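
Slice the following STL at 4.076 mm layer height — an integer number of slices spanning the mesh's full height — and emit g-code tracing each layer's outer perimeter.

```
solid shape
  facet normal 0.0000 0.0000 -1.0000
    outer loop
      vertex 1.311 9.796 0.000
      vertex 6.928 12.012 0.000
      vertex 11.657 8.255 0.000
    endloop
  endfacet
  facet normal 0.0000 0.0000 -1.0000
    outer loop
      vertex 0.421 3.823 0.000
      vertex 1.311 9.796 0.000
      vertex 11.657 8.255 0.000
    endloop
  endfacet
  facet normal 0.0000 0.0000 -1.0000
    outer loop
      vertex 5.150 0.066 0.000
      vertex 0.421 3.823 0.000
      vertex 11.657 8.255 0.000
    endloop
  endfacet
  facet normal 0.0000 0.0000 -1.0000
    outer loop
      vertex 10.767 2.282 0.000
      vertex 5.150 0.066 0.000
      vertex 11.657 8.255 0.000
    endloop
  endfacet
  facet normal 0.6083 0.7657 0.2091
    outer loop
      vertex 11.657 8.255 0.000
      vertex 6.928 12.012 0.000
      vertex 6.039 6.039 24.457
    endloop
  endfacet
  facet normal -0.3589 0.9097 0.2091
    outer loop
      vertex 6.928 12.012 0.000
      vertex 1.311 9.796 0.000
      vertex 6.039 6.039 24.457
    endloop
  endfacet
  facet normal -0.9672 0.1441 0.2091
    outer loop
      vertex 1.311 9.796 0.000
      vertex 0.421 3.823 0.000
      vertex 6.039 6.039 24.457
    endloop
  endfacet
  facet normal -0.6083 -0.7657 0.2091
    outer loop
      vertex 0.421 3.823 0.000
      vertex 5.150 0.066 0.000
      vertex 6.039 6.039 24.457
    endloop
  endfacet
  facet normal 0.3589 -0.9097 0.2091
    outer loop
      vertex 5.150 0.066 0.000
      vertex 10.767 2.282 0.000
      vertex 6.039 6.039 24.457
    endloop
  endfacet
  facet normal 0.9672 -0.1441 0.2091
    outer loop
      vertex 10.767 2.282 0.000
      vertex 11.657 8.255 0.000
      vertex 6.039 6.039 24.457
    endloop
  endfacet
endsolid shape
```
; perimeter-only toolpath
G21 ; units = mm
G90 ; absolute positioning
G28 ; home
; layer 1
G0 Z4.076
G0 X10.721 Y7.886
G1 X6.780 Y11.017
G1 X2.099 Y9.170
G1 X1.357 Y4.192
G1 X5.298 Y1.061
G1 X9.979 Y2.908
G1 X10.721 Y7.886
; layer 2
G0 Z8.152
G0 X9.784 Y7.516
G1 X6.632 Y10.021
G1 X2.887 Y8.544
G1 X2.294 Y4.562
G1 X5.446 Y2.057
G1 X9.191 Y3.534
G1 X9.784 Y7.516
; layer 3
G0 Z12.229
G0 X8.848 Y7.147
G1 X6.483 Y9.026
G1 X3.675 Y7.917
G1 X3.230 Y4.931
G1 X5.595 Y3.052
G1 X8.403 Y4.160
G1 X8.848 Y7.147
; layer 4
G0 Z16.305
G0 X7.912 Y6.778
G1 X6.335 Y8.030
G1 X4.463 Y7.291
G1 X4.166 Y5.300
G1 X5.743 Y4.048
G1 X7.615 Y4.787
G1 X7.912 Y6.778
; layer 5
G0 Z20.381
G0 X6.975 Y6.408
G1 X6.187 Y7.034
G1 X5.251 Y6.665
G1 X5.103 Y5.670
G1 X5.891 Y5.043
G1 X6.827 Y5.413
G1 X6.975 Y6.408
M2 ; end

The solid is a regular 6-sided pyramid, base circumscribed radius ≈ 6.04 mm, apex at z ≈ 24.5 mm. Slicing at Δz = 4.076 mm — 6 equal slices spanning the solid's height, so layer i sits at z = i·h/6 — gives 5 non-empty perimeters. Each is a 6-segment closed polygon; G0 lifts to the layer z and rapids to the start vertex, then G1 traces the edges. The cross-section shrinks linearly with z (the slice at the apex is degenerate and omitted).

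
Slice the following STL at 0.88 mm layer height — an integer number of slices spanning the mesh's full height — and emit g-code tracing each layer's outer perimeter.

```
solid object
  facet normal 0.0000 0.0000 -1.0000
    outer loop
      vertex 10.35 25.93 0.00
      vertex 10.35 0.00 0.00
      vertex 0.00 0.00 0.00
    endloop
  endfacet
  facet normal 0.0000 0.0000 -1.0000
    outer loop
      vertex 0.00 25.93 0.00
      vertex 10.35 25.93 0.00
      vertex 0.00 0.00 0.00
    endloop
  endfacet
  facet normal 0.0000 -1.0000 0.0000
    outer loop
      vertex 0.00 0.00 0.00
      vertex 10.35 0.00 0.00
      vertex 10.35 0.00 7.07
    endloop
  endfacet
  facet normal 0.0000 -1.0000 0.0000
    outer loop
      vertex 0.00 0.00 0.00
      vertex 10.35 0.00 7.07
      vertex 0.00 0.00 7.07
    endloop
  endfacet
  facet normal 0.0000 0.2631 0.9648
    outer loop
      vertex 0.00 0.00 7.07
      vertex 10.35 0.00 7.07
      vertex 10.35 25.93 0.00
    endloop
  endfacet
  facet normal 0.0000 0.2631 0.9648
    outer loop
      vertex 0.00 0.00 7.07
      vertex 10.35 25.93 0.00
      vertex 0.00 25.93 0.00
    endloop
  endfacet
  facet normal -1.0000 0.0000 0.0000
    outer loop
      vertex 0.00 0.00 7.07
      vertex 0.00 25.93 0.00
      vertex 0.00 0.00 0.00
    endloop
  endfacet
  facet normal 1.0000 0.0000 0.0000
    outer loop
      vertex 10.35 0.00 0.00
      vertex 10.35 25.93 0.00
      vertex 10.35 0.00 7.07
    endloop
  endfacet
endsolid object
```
; perimeter-only toolpath
G21 ; units = mm
G90 ; absolute positioning
G28 ; home
; layer 1
G0 Z0.88
G0 X0.00 Y0.00
G1 X10.35 Y0.00
G1 X10.35 Y22.69
G1 X0.00 Y22.69
G1 X0.00 Y0.00
; layer 2
G0 Z1.77
G0 X0.00 Y0.00
G1 X10.35 Y0.00
G1 X10.35 Y19.45
G1 X0.00 Y19.45
G1 X0.00 Y0.00
; layer 3
G0 Z2.65
G0 X0.00 Y0.00
G1 X10.35 Y0.00
G1 X10.35 Y16.21
G1 X0.00 Y16.21
G1 X0.00 Y0.00
; layer 4
G0 Z3.54
G0 X0.00 Y0.00
G1 X10.35 Y0.00
G1 X10.35 Y12.96
G1 X0.00 Y12.96
G1 X0.00 Y0.00
; layer 5
G0 Z4.42
G0 X0.00 Y0.00
G1 X10.35 Y0.00
G1 X10.35 Y9.72
G1 X0.00 Y9.72
G1 X0.00 Y0.00
; layer 6
G0 Z5.30
G0 X0.00 Y0.00
G1 X10.35 Y0.00
G1 X10.35 Y6.48
G1 X0.00 Y6.48
G1 X0.00 Y0.00
; layer 7
G0 Z6.19
G0 X0.00 Y0.00
G1 X10.35 Y0.00
G1 X10.35 Y3.24
G1 X0.00 Y3.24
G1 X0.00 Y0.00
M2 ; end

The solid is a wedge (ramp): 10.3 × 25.9 mm base, rising to 7.07 mm along the y=0 edge and sloping linearly to z=0 at y=25.9. Slicing at Δz = 0.88 mm — 8 equal slices spanning the solid's height, so layer i sits at z = i·h/8 — gives 7 non-empty perimeters. Each is a 4-segment closed polygon; G0 lifts to the layer z and rapids to the start vertex, then G1 traces the edges. The cross-section shrinks linearly with z (the slice at the apex is degenerate and omitted).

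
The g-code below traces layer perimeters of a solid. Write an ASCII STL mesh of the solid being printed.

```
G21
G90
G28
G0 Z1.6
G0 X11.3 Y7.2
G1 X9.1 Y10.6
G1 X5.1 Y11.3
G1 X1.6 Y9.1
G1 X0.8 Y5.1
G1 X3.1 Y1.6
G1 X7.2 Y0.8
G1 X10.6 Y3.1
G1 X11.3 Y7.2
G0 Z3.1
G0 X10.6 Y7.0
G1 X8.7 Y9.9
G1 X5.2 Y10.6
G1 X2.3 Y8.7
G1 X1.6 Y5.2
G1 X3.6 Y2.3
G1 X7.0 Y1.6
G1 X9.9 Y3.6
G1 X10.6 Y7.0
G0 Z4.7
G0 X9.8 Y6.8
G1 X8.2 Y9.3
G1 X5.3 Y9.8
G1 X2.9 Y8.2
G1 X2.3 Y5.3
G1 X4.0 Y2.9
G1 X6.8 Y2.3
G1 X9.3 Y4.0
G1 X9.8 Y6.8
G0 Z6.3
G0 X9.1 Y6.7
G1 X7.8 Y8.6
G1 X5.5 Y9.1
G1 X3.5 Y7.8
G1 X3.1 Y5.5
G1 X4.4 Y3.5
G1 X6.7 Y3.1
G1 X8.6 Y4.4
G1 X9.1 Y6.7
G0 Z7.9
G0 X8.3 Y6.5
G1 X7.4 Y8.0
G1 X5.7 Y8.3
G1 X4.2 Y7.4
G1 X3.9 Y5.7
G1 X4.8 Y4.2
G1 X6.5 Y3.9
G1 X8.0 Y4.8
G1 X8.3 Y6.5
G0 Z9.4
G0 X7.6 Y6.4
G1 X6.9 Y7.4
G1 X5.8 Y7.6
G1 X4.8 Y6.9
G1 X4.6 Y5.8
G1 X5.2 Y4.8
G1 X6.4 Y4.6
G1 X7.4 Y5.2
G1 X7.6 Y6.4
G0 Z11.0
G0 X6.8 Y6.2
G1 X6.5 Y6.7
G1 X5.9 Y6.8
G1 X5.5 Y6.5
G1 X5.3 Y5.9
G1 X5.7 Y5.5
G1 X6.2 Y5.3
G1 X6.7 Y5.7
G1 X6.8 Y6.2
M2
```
solid part
  facet normal 0.0000 0.0000 -1.0000
    outer loop
      vertex 4.9 12.1 0.0
      vertex 9.5 11.2 0.0
      vertex 12.1 7.3 0.0
    endloop
  endfacet
  facet normal 0.0000 0.0000 -1.0000
    outer loop
      vertex 1.0 9.5 0.0
      vertex 4.9 12.1 0.0
      vertex 12.1 7.3 0.0
    endloop
  endfacet
  facet normal 0.0000 0.0000 -1.0000
    outer loop
      vertex 0.1 4.9 0.0
      vertex 1.0 9.5 0.0
      vertex 12.1 7.3 0.0
    endloop
  endfacet
  facet normal 0.0000 0.0000 -1.0000
    outer loop
      vertex 2.7 1.0 0.0
      vertex 0.1 4.9 0.0
      vertex 12.1 7.3 0.0
    endloop
  endfacet
  facet normal 0.0000 0.0000 -1.0000
    outer loop
      vertex 7.3 0.1 0.0
      vertex 2.7 1.0 0.0
      vertex 12.1 7.3 0.0
    endloop
  endfacet
  facet normal 0.0000 0.0000 -1.0000
    outer loop
      vertex 11.2 2.7 0.0
      vertex 7.3 0.1 0.0
      vertex 12.1 7.3 0.0
    endloop
  endfacet
  facet normal 0.7590 0.5060 0.4096
    outer loop
      vertex 12.1 7.3 0.0
      vertex 9.5 11.2 0.0
      vertex 6.1 6.1 12.6
    endloop
  endfacet
  facet normal 0.1752 0.8953 0.4096
    outer loop
      vertex 9.5 11.2 0.0
      vertex 4.9 12.1 0.0
      vertex 6.1 6.1 12.6
    endloop
  endfacet
  facet normal -0.5060 0.7590 0.4096
    outer loop
      vertex 4.9 12.1 0.0
      vertex 1.0 9.5 0.0
      vertex 6.1 6.1 12.6
    endloop
  endfacet
  facet normal -0.8953 0.1752 0.4096
    outer loop
      vertex 1.0 9.5 0.0
      vertex 0.1 4.9 0.0
      vertex 6.1 6.1 12.6
    endloop
  endfacet
  facet normal -0.7590 -0.5060 0.4096
    outer loop
      vertex 0.1 4.9 0.0
      vertex 2.7 1.0 0.0
      vertex 6.1 6.1 12.6
    endloop
  endfacet
  facet normal -0.1752 -0.8953 0.4096
    outer loop
      vertex 2.7 1.0 0.0
      vertex 7.3 0.1 0.0
      vertex 6.1 6.1 12.6
    endloop
  endfacet
  facet normal 0.5060 -0.7590 0.4096
    outer loop
      vertex 7.3 0.1 0.0
      vertex 11.2 2.7 0.0
      vertex 6.1 6.1 12.6
    endloop
  endfacet
  facet normal 0.8953 -0.1752 0.4096
    outer loop
      vertex 11.2 2.7 0.0
      vertex 12.1 7.3 0.0
      vertex 6.1 6.1 12.6
    endloop
  endfacet
endsolid part

The G0 Z moves step by Δz≈1.6 mm. The G1 loops shrink linearly with z, so the solid tapers from its base footprint up to z≈12.6. Closing with a flat bottom cap and the tapered top and triangulating gives 14 facets — a regular 8-sided pyramid, base circumscribed radius ≈ 6.1 mm, apex at z ≈ 12.6 mm.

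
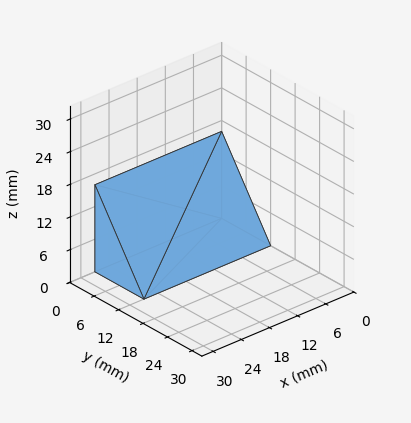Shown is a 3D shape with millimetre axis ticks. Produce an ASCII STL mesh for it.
Reading the render: the shape is a wedge (ramp): 27 × 12 mm base, rising to 16 mm along the y=0 edge and sloping linearly to z=0 at y=12 (dimensions read to the nearest mm from the axis ticks). For the STL, each face is triangulated and given an outward normal.

solid part
  facet normal 0.0000 0.0000 -1.0000
    outer loop
      vertex 27.00 12.00 0.00
      vertex 27.00 0.00 0.00
      vertex 0.00 0.00 0.00
    endloop
  endfacet
  facet normal 0.0000 0.0000 -1.0000
    outer loop
      vertex 0.00 12.00 0.00
      vertex 27.00 12.00 0.00
      vertex 0.00 0.00 0.00
    endloop
  endfacet
  facet normal 0.0000 -1.0000 0.0000
    outer loop
      vertex 0.00 0.00 0.00
      vertex 27.00 0.00 0.00
      vertex 27.00 0.00 16.00
    endloop
  endfacet
  facet normal 0.0000 -1.0000 0.0000
    outer loop
      vertex 0.00 0.00 0.00
      vertex 27.00 0.00 16.00
      vertex 0.00 0.00 16.00
    endloop
  endfacet
  facet normal 0.0000 0.8000 0.6000
    outer loop
      vertex 0.00 0.00 16.00
      vertex 27.00 0.00 16.00
      vertex 27.00 12.00 0.00
    endloop
  endfacet
  facet normal 0.0000 0.8000 0.6000
    outer loop
      vertex 0.00 0.00 16.00
      vertex 27.00 12.00 0.00
      vertex 0.00 12.00 0.00
    endloop
  endfacet
  facet normal -1.0000 0.0000 0.0000
    outer loop
      vertex 0.00 0.00 16.00
      vertex 0.00 12.00 0.00
      vertex 0.00 0.00 0.00
    endloop
  endfacet
  facet normal 1.0000 0.0000 0.0000
    outer loop
      vertex 27.00 0.00 0.00
      vertex 27.00 12.00 0.00
      vertex 27.00 0.00 16.00
    endloop
  endfacet
endsolid part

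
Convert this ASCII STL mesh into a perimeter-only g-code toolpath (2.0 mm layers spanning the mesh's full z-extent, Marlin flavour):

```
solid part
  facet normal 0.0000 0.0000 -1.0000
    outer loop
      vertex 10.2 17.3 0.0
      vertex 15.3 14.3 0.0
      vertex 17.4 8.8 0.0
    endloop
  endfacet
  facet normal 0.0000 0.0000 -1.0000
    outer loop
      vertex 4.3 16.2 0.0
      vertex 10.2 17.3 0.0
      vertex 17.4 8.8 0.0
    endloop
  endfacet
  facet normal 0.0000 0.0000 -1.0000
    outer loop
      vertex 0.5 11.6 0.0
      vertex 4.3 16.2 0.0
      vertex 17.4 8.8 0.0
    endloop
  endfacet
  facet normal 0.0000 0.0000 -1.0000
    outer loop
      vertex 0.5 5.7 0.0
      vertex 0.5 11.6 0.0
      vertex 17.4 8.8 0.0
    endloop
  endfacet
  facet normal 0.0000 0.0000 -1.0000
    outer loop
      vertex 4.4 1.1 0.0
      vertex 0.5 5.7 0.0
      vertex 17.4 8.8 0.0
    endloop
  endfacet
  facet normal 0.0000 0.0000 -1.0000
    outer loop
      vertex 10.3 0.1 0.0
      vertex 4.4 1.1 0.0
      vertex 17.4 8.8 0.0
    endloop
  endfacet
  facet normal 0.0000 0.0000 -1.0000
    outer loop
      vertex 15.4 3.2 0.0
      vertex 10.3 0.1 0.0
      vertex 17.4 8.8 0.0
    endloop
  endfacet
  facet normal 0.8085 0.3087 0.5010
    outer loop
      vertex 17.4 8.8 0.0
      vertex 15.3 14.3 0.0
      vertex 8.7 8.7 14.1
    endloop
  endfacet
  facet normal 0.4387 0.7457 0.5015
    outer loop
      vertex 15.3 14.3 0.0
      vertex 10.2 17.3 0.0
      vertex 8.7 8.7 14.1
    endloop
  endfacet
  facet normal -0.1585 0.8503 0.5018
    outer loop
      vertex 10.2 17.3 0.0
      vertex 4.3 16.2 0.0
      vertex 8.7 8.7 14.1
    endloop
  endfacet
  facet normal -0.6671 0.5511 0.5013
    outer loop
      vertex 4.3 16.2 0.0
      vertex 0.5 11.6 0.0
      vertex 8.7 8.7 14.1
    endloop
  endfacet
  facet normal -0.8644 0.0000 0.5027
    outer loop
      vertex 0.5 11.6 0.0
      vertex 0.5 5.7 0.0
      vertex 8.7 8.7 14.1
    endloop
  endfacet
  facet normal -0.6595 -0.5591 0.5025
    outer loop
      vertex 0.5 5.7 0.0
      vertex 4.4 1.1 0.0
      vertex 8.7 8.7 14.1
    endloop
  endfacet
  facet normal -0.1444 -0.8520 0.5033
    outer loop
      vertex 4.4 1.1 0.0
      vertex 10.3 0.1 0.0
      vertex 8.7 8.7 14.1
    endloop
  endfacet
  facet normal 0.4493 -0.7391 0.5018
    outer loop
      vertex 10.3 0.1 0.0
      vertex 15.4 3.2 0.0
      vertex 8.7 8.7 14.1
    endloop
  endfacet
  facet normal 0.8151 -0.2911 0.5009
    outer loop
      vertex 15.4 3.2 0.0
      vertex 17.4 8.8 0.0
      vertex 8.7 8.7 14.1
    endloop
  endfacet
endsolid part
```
; perimeter-only toolpath
G21 ; units = mm
G90 ; absolute positioning
G28 ; home
; layer 1
G0 Z2.0
G0 X16.2 Y8.8
G1 X14.4 Y13.5
G1 X10.0 Y16.1
G1 X4.9 Y15.1
G1 X1.7 Y11.2
G1 X1.7 Y6.1
G1 X5.0 Y2.2
G1 X10.1 Y1.3
G1 X14.4 Y4.0
G1 X16.2 Y8.8
; layer 2
G0 Z4.0
G0 X14.9 Y8.8
G1 X13.4 Y12.7
G1 X9.8 Y14.8
G1 X5.6 Y14.1
G1 X2.8 Y10.8
G1 X2.8 Y6.6
G1 X5.6 Y3.3
G1 X9.8 Y2.6
G1 X13.5 Y4.8
G1 X14.9 Y8.8
; layer 3
G0 Z6.0
G0 X13.7 Y8.8
G1 X12.5 Y11.9
G1 X9.6 Y13.6
G1 X6.2 Y13.0
G1 X4.0 Y10.4
G1 X4.0 Y7.0
G1 X6.2 Y4.4
G1 X9.6 Y3.8
G1 X12.5 Y5.6
G1 X13.7 Y8.8
; layer 4
G0 Z8.1
G0 X12.4 Y8.7
G1 X11.5 Y11.1
G1 X9.3 Y12.4
G1 X6.8 Y11.9
G1 X5.2 Y9.9
G1 X5.2 Y7.4
G1 X6.9 Y5.4
G1 X9.4 Y5.0
G1 X11.6 Y6.3
G1 X12.4 Y8.7
; layer 5
G0 Z10.1
G0 X11.2 Y8.7
G1 X10.6 Y10.3
G1 X9.1 Y11.2
G1 X7.4 Y10.8
G1 X6.4 Y9.5
G1 X6.4 Y7.8
G1 X7.5 Y6.5
G1 X9.2 Y6.2
G1 X10.6 Y7.1
G1 X11.2 Y8.7
; layer 6
G0 Z12.1
G0 X9.9 Y8.7
G1 X9.6 Y9.5
G1 X8.9 Y9.9
G1 X8.1 Y9.8
G1 X7.5 Y9.1
G1 X7.5 Y8.3
G1 X8.1 Y7.6
G1 X8.9 Y7.5
G1 X9.7 Y7.9
G1 X9.9 Y8.7
M2 ; end

The solid is a regular 9-sided pyramid, base circumscribed radius ≈ 8.7 mm, apex at z ≈ 14.1 mm. Slicing at Δz = 2.0 mm — 7 equal slices spanning the solid's height, so layer i sits at z = i·h/7 — gives 6 non-empty perimeters. Each is a 9-segment closed polygon; G0 lifts to the layer z and rapids to the start vertex, then G1 traces the edges. The cross-section shrinks linearly with z (the slice at the apex is degenerate and omitted).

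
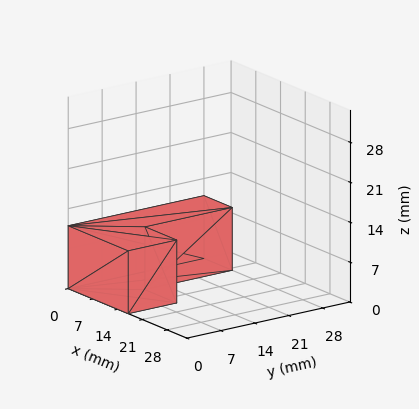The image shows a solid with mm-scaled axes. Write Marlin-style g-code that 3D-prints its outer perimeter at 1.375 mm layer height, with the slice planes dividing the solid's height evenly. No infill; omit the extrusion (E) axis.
Reading the render: the shape is an L-shaped prism: outer 17 × 28 mm, arm thicknesses ≈ 10 mm (horizontal) and 8 mm (vertical), extruded 11 mm in z (dimensions read to the nearest mm from the axis ticks). For the g-code, the solid's height is divided into equal slices at the stated Δz and each level perimeter traced with G1 moves after a G0 lift.

; perimeter-only toolpath
G21 ; units = mm
G90 ; absolute positioning
G28 ; home
; layer 1
G0 Z1.375
G0 X0.000 Y0.000
G1 X17.000 Y0.000
G1 X17.000 Y10.000
G1 X8.000 Y10.000
G1 X8.000 Y28.000
G1 X0.000 Y28.000
G1 X0.000 Y0.000
; layer 2
G0 Z2.750
G0 X0.000 Y0.000
G1 X17.000 Y0.000
G1 X17.000 Y10.000
G1 X8.000 Y10.000
G1 X8.000 Y28.000
G1 X0.000 Y28.000
G1 X0.000 Y0.000
; layer 3
G0 Z4.125
G0 X0.000 Y0.000
G1 X17.000 Y0.000
G1 X17.000 Y10.000
G1 X8.000 Y10.000
G1 X8.000 Y28.000
G1 X0.000 Y28.000
G1 X0.000 Y0.000
; layer 4
G0 Z5.500
G0 X0.000 Y0.000
G1 X17.000 Y0.000
G1 X17.000 Y10.000
G1 X8.000 Y10.000
G1 X8.000 Y28.000
G1 X0.000 Y28.000
G1 X0.000 Y0.000
; layer 5
G0 Z6.875
G0 X0.000 Y0.000
G1 X17.000 Y0.000
G1 X17.000 Y10.000
G1 X8.000 Y10.000
G1 X8.000 Y28.000
G1 X0.000 Y28.000
G1 X0.000 Y0.000
; layer 6
G0 Z8.250
G0 X0.000 Y0.000
G1 X17.000 Y0.000
G1 X17.000 Y10.000
G1 X8.000 Y10.000
G1 X8.000 Y28.000
G1 X0.000 Y28.000
G1 X0.000 Y0.000
; layer 7
G0 Z9.625
G0 X0.000 Y0.000
G1 X17.000 Y0.000
G1 X17.000 Y10.000
G1 X8.000 Y10.000
G1 X8.000 Y28.000
G1 X0.000 Y28.000
G1 X0.000 Y0.000
; layer 8
G0 Z11.000
G0 X0.000 Y0.000
G1 X17.000 Y0.000
G1 X17.000 Y10.000
G1 X8.000 Y10.000
G1 X8.000 Y28.000
G1 X0.000 Y28.000
G1 X0.000 Y0.000
M2 ; end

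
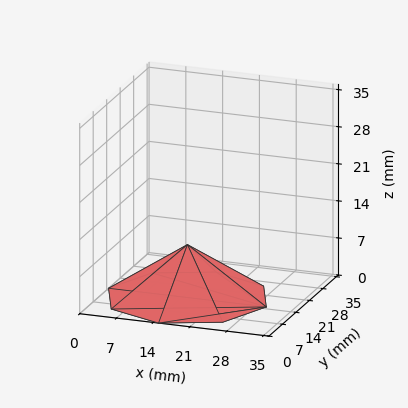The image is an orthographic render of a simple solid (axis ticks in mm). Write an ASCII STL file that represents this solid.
Reading the render: the shape is a regular 8-sided pyramid, base circumscribed radius ≈ 15 mm, apex at z ≈ 10 mm (dimensions read to the nearest mm from the axis ticks). For the STL, each face is triangulated and given an outward normal.

solid part
  facet normal 0.0000 0.0000 -1.0000
    outer loop
      vertex 15.00 30.00 0.00
      vertex 25.61 25.61 0.00
      vertex 30.00 15.00 0.00
    endloop
  endfacet
  facet normal 0.0000 0.0000 -1.0000
    outer loop
      vertex 4.39 25.61 0.00
      vertex 15.00 30.00 0.00
      vertex 30.00 15.00 0.00
    endloop
  endfacet
  facet normal 0.0000 0.0000 -1.0000
    outer loop
      vertex 0.00 15.00 0.00
      vertex 4.39 25.61 0.00
      vertex 30.00 15.00 0.00
    endloop
  endfacet
  facet normal 0.0000 0.0000 -1.0000
    outer loop
      vertex 4.39 4.39 0.00
      vertex 0.00 15.00 0.00
      vertex 30.00 15.00 0.00
    endloop
  endfacet
  facet normal 0.0000 0.0000 -1.0000
    outer loop
      vertex 15.00 0.00 0.00
      vertex 4.39 4.39 0.00
      vertex 30.00 15.00 0.00
    endloop
  endfacet
  facet normal 0.0000 0.0000 -1.0000
    outer loop
      vertex 25.61 4.39 0.00
      vertex 15.00 0.00 0.00
      vertex 30.00 15.00 0.00
    endloop
  endfacet
  facet normal 0.5406 0.2237 0.8110
    outer loop
      vertex 30.00 15.00 0.00
      vertex 25.61 25.61 0.00
      vertex 15.00 15.00 10.00
    endloop
  endfacet
  facet normal 0.2237 0.5406 0.8110
    outer loop
      vertex 25.61 25.61 0.00
      vertex 15.00 30.00 0.00
      vertex 15.00 15.00 10.00
    endloop
  endfacet
  facet normal -0.2237 0.5406 0.8110
    outer loop
      vertex 15.00 30.00 0.00
      vertex 4.39 25.61 0.00
      vertex 15.00 15.00 10.00
    endloop
  endfacet
  facet normal -0.5406 0.2237 0.8110
    outer loop
      vertex 4.39 25.61 0.00
      vertex 0.00 15.00 0.00
      vertex 15.00 15.00 10.00
    endloop
  endfacet
  facet normal -0.5406 -0.2237 0.8110
    outer loop
      vertex 0.00 15.00 0.00
      vertex 4.39 4.39 0.00
      vertex 15.00 15.00 10.00
    endloop
  endfacet
  facet normal -0.2237 -0.5406 0.8110
    outer loop
      vertex 4.39 4.39 0.00
      vertex 15.00 0.00 0.00
      vertex 15.00 15.00 10.00
    endloop
  endfacet
  facet normal 0.2237 -0.5406 0.8110
    outer loop
      vertex 15.00 0.00 0.00
      vertex 25.61 4.39 0.00
      vertex 15.00 15.00 10.00
    endloop
  endfacet
  facet normal 0.5406 -0.2237 0.8110
    outer loop
      vertex 25.61 4.39 0.00
      vertex 30.00 15.00 0.00
      vertex 15.00 15.00 10.00
    endloop
  endfacet
endsolid part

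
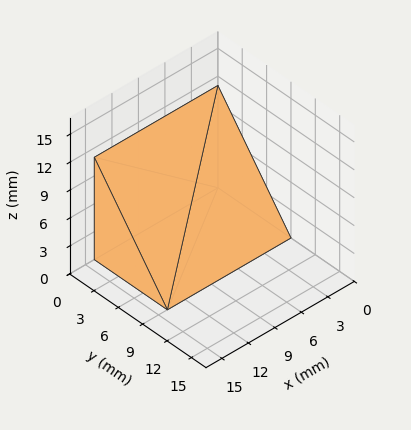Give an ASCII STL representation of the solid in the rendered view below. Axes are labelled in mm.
Reading the render: the shape is a wedge (ramp): 14 × 9 mm base, rising to 11 mm along the y=0 edge and sloping linearly to z=0 at y=9 (dimensions read to the nearest mm from the axis ticks). For the STL, each face is triangulated and given an outward normal.

solid part
  facet normal 0.0000 0.0000 -1.0000
    outer loop
      vertex 14.00 9.00 0.00
      vertex 14.00 0.00 0.00
      vertex 0.00 0.00 0.00
    endloop
  endfacet
  facet normal 0.0000 0.0000 -1.0000
    outer loop
      vertex 0.00 9.00 0.00
      vertex 14.00 9.00 0.00
      vertex 0.00 0.00 0.00
    endloop
  endfacet
  facet normal 0.0000 -1.0000 0.0000
    outer loop
      vertex 0.00 0.00 0.00
      vertex 14.00 0.00 0.00
      vertex 14.00 0.00 11.00
    endloop
  endfacet
  facet normal 0.0000 -1.0000 0.0000
    outer loop
      vertex 0.00 0.00 0.00
      vertex 14.00 0.00 11.00
      vertex 0.00 0.00 11.00
    endloop
  endfacet
  facet normal 0.0000 0.7740 0.6332
    outer loop
      vertex 0.00 0.00 11.00
      vertex 14.00 0.00 11.00
      vertex 14.00 9.00 0.00
    endloop
  endfacet
  facet normal 0.0000 0.7740 0.6332
    outer loop
      vertex 0.00 0.00 11.00
      vertex 14.00 9.00 0.00
      vertex 0.00 9.00 0.00
    endloop
  endfacet
  facet normal -1.0000 0.0000 0.0000
    outer loop
      vertex 0.00 0.00 11.00
      vertex 0.00 9.00 0.00
      vertex 0.00 0.00 0.00
    endloop
  endfacet
  facet normal 1.0000 0.0000 0.0000
    outer loop
      vertex 14.00 0.00 0.00
      vertex 14.00 9.00 0.00
      vertex 14.00 0.00 11.00
    endloop
  endfacet
endsolid part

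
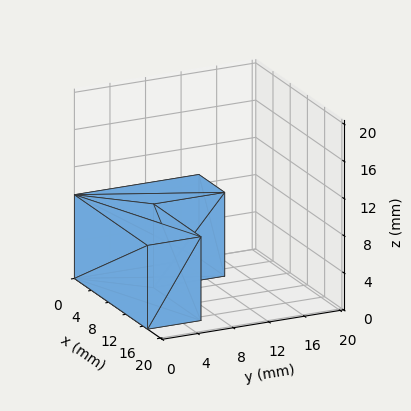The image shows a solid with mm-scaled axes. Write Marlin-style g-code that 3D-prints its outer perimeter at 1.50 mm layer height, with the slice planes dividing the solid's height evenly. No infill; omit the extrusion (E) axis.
Reading the render: the shape is an L-shaped prism: outer 17 × 14 mm, arm thicknesses ≈ 6 mm (horizontal) and 6 mm (vertical), extruded 9 mm in z (dimensions read to the nearest mm from the axis ticks). For the g-code, the solid's height is divided into equal slices at the stated Δz and each level perimeter traced with G1 moves after a G0 lift.

; perimeter-only toolpath
G21 ; units = mm
G90 ; absolute positioning
G28 ; home
; layer 1
G0 Z1.50
G0 X0.00 Y0.00
G1 X17.00 Y0.00
G1 X17.00 Y6.00
G1 X6.00 Y6.00
G1 X6.00 Y14.00
G1 X0.00 Y14.00
G1 X0.00 Y0.00
; layer 2
G0 Z3.00
G0 X0.00 Y0.00
G1 X17.00 Y0.00
G1 X17.00 Y6.00
G1 X6.00 Y6.00
G1 X6.00 Y14.00
G1 X0.00 Y14.00
G1 X0.00 Y0.00
; layer 3
G0 Z4.50
G0 X0.00 Y0.00
G1 X17.00 Y0.00
G1 X17.00 Y6.00
G1 X6.00 Y6.00
G1 X6.00 Y14.00
G1 X0.00 Y14.00
G1 X0.00 Y0.00
; layer 4
G0 Z6.00
G0 X0.00 Y0.00
G1 X17.00 Y0.00
G1 X17.00 Y6.00
G1 X6.00 Y6.00
G1 X6.00 Y14.00
G1 X0.00 Y14.00
G1 X0.00 Y0.00
; layer 5
G0 Z7.50
G0 X0.00 Y0.00
G1 X17.00 Y0.00
G1 X17.00 Y6.00
G1 X6.00 Y6.00
G1 X6.00 Y14.00
G1 X0.00 Y14.00
G1 X0.00 Y0.00
; layer 6
G0 Z9.00
G0 X0.00 Y0.00
G1 X17.00 Y0.00
G1 X17.00 Y6.00
G1 X6.00 Y6.00
G1 X6.00 Y14.00
G1 X0.00 Y14.00
G1 X0.00 Y0.00
M2 ; end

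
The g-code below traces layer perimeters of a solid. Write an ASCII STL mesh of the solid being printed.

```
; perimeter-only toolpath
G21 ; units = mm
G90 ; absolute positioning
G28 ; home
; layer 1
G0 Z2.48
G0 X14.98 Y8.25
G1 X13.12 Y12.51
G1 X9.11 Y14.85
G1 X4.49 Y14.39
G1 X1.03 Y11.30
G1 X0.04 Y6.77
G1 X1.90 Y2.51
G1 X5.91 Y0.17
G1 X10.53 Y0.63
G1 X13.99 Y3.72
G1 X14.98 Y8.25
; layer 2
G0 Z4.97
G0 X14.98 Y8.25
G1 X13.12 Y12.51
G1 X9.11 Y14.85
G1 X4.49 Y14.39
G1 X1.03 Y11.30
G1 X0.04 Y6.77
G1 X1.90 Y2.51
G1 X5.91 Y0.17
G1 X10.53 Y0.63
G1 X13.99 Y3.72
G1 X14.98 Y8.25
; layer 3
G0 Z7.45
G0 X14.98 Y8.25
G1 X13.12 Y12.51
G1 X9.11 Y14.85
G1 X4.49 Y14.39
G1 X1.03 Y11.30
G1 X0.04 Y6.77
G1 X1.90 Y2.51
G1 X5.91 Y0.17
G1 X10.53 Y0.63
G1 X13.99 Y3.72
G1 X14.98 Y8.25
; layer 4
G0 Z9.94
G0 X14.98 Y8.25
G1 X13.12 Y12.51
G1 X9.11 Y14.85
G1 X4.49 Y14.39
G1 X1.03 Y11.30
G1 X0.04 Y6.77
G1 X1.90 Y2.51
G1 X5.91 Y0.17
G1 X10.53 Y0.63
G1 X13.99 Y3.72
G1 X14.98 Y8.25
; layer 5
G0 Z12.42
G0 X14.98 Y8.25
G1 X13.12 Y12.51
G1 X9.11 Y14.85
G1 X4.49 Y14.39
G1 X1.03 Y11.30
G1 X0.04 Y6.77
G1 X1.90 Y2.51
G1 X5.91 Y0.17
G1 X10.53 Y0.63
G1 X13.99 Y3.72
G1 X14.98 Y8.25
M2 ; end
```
solid part
  facet normal 0.0000 0.0000 -1.0000
    outer loop
      vertex 9.11 14.85 0.00
      vertex 13.12 12.51 0.00
      vertex 14.98 8.25 0.00
    endloop
  endfacet
  facet normal 0.0000 0.0000 -1.0000
    outer loop
      vertex 4.49 14.39 0.00
      vertex 9.11 14.85 0.00
      vertex 14.98 8.25 0.00
    endloop
  endfacet
  facet normal 0.0000 0.0000 -1.0000
    outer loop
      vertex 1.03 11.30 0.00
      vertex 4.49 14.39 0.00
      vertex 14.98 8.25 0.00
    endloop
  endfacet
  facet normal 0.0000 0.0000 -1.0000
    outer loop
      vertex 0.04 6.77 0.00
      vertex 1.03 11.30 0.00
      vertex 14.98 8.25 0.00
    endloop
  endfacet
  facet normal 0.0000 0.0000 -1.0000
    outer loop
      vertex 1.90 2.51 0.00
      vertex 0.04 6.77 0.00
      vertex 14.98 8.25 0.00
    endloop
  endfacet
  facet normal 0.0000 0.0000 -1.0000
    outer loop
      vertex 5.91 0.17 0.00
      vertex 1.90 2.51 0.00
      vertex 14.98 8.25 0.00
    endloop
  endfacet
  facet normal 0.0000 0.0000 -1.0000
    outer loop
      vertex 10.53 0.63 0.00
      vertex 5.91 0.17 0.00
      vertex 14.98 8.25 0.00
    endloop
  endfacet
  facet normal 0.0000 0.0000 -1.0000
    outer loop
      vertex 13.99 3.72 0.00
      vertex 10.53 0.63 0.00
      vertex 14.98 8.25 0.00
    endloop
  endfacet
  facet normal 0.0000 0.0000 1.0000
    outer loop
      vertex 14.98 8.25 12.42
      vertex 13.12 12.51 12.42
      vertex 9.11 14.85 12.42
    endloop
  endfacet
  facet normal 0.0000 0.0000 1.0000
    outer loop
      vertex 14.98 8.25 12.42
      vertex 9.11 14.85 12.42
      vertex 4.49 14.39 12.42
    endloop
  endfacet
  facet normal 0.0000 0.0000 1.0000
    outer loop
      vertex 14.98 8.25 12.42
      vertex 4.49 14.39 12.42
      vertex 1.03 11.30 12.42
    endloop
  endfacet
  facet normal 0.0000 0.0000 1.0000
    outer loop
      vertex 14.98 8.25 12.42
      vertex 1.03 11.30 12.42
      vertex 0.04 6.77 12.42
    endloop
  endfacet
  facet normal 0.0000 0.0000 1.0000
    outer loop
      vertex 14.98 8.25 12.42
      vertex 0.04 6.77 12.42
      vertex 1.90 2.51 12.42
    endloop
  endfacet
  facet normal 0.0000 0.0000 1.0000
    outer loop
      vertex 14.98 8.25 12.42
      vertex 1.90 2.51 12.42
      vertex 5.91 0.17 12.42
    endloop
  endfacet
  facet normal 0.0000 0.0000 1.0000
    outer loop
      vertex 14.98 8.25 12.42
      vertex 5.91 0.17 12.42
      vertex 10.53 0.63 12.42
    endloop
  endfacet
  facet normal 0.0000 0.0000 1.0000
    outer loop
      vertex 14.98 8.25 12.42
      vertex 10.53 0.63 12.42
      vertex 13.99 3.72 12.42
    endloop
  endfacet
  facet normal 0.9165 0.4001 0.0000
    outer loop
      vertex 14.98 8.25 0.00
      vertex 13.12 12.51 0.00
      vertex 13.12 12.51 12.42
    endloop
  endfacet
  facet normal 0.9165 0.4001 0.0000
    outer loop
      vertex 14.98 8.25 0.00
      vertex 13.12 12.51 12.42
      vertex 14.98 8.25 12.42
    endloop
  endfacet
  facet normal 0.5040 0.8637 0.0000
    outer loop
      vertex 13.12 12.51 0.00
      vertex 9.11 14.85 0.00
      vertex 9.11 14.85 12.42
    endloop
  endfacet
  facet normal 0.5040 0.8637 0.0000
    outer loop
      vertex 13.12 12.51 0.00
      vertex 9.11 14.85 12.42
      vertex 13.12 12.51 12.42
    endloop
  endfacet
  facet normal -0.0991 0.9951 0.0000
    outer loop
      vertex 9.11 14.85 0.00
      vertex 4.49 14.39 0.00
      vertex 4.49 14.39 12.42
    endloop
  endfacet
  facet normal -0.0991 0.9951 0.0000
    outer loop
      vertex 9.11 14.85 0.00
      vertex 4.49 14.39 12.42
      vertex 9.11 14.85 12.42
    endloop
  endfacet
  facet normal -0.6661 0.7459 0.0000
    outer loop
      vertex 4.49 14.39 0.00
      vertex 1.03 11.30 0.00
      vertex 1.03 11.30 12.42
    endloop
  endfacet
  facet normal -0.6661 0.7459 0.0000
    outer loop
      vertex 4.49 14.39 0.00
      vertex 1.03 11.30 12.42
      vertex 4.49 14.39 12.42
    endloop
  endfacet
  facet normal -0.9769 0.2135 0.0000
    outer loop
      vertex 1.03 11.30 0.00
      vertex 0.04 6.77 0.00
      vertex 0.04 6.77 12.42
    endloop
  endfacet
  facet normal -0.9769 0.2135 0.0000
    outer loop
      vertex 1.03 11.30 0.00
      vertex 0.04 6.77 12.42
      vertex 1.03 11.30 12.42
    endloop
  endfacet
  facet normal -0.9165 -0.4001 0.0000
    outer loop
      vertex 0.04 6.77 0.00
      vertex 1.90 2.51 0.00
      vertex 1.90 2.51 12.42
    endloop
  endfacet
  facet normal -0.9165 -0.4001 0.0000
    outer loop
      vertex 0.04 6.77 0.00
      vertex 1.90 2.51 12.42
      vertex 0.04 6.77 12.42
    endloop
  endfacet
  facet normal -0.5040 -0.8637 0.0000
    outer loop
      vertex 1.90 2.51 0.00
      vertex 5.91 0.17 0.00
      vertex 5.91 0.17 12.42
    endloop
  endfacet
  facet normal -0.5040 -0.8637 0.0000
    outer loop
      vertex 1.90 2.51 0.00
      vertex 5.91 0.17 12.42
      vertex 1.90 2.51 12.42
    endloop
  endfacet
  facet normal 0.0991 -0.9951 0.0000
    outer loop
      vertex 5.91 0.17 0.00
      vertex 10.53 0.63 0.00
      vertex 10.53 0.63 12.42
    endloop
  endfacet
  facet normal 0.0991 -0.9951 0.0000
    outer loop
      vertex 5.91 0.17 0.00
      vertex 10.53 0.63 12.42
      vertex 5.91 0.17 12.42
    endloop
  endfacet
  facet normal 0.6661 -0.7459 0.0000
    outer loop
      vertex 10.53 0.63 0.00
      vertex 13.99 3.72 0.00
      vertex 13.99 3.72 12.42
    endloop
  endfacet
  facet normal 0.6661 -0.7459 0.0000
    outer loop
      vertex 10.53 0.63 0.00
      vertex 13.99 3.72 12.42
      vertex 10.53 0.63 12.42
    endloop
  endfacet
  facet normal 0.9769 -0.2135 0.0000
    outer loop
      vertex 13.99 3.72 0.00
      vertex 14.98 8.25 0.00
      vertex 14.98 8.25 12.42
    endloop
  endfacet
  facet normal 0.9769 -0.2135 0.0000
    outer loop
      vertex 13.99 3.72 0.00
      vertex 14.98 8.25 12.42
      vertex 13.99 3.72 12.42
    endloop
  endfacet
endsolid part

The G0 Z moves step by Δz≈2.48 mm. Every layer's G1 loop is the same polygon, so the solid is a straight extrusion of it from z=0 to z≈12.4. Closing with flat bottom and top caps and triangulating gives 36 facets — a regular 10-sided prism (a cylinder approximated with 10 flat sides), circumscribed radius ≈ 7.51 mm, height ≈ 12.4 mm.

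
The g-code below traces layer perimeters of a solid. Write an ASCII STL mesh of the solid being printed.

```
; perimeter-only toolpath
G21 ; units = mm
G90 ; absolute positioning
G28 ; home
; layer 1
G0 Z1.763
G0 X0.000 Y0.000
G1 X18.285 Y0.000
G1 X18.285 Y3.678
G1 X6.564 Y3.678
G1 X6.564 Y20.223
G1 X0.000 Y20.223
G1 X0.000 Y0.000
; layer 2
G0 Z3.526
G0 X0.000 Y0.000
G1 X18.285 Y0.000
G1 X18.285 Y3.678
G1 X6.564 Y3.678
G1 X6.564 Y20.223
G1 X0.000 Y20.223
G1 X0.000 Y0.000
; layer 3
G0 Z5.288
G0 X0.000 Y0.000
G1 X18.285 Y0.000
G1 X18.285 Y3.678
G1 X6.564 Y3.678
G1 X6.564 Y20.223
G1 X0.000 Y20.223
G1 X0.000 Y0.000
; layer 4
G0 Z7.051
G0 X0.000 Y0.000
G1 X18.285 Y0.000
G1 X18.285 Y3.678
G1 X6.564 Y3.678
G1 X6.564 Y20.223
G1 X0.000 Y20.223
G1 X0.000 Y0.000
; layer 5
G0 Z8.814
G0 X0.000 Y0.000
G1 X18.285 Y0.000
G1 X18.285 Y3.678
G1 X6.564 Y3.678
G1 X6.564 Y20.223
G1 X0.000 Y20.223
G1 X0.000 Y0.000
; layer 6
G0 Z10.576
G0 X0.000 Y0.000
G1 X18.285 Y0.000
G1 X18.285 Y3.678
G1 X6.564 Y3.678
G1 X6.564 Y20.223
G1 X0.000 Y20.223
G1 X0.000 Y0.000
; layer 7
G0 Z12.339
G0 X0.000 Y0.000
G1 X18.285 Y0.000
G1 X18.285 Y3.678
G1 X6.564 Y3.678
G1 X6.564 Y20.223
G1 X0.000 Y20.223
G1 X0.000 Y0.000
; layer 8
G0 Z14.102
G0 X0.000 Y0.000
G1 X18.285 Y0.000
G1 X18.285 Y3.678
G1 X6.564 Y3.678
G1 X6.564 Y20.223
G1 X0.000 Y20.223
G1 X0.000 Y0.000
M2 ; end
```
solid part
  facet normal 0.0000 0.0000 -1.0000
    outer loop
      vertex 18.285 3.678 0.000
      vertex 18.285 0.000 0.000
      vertex 0.000 0.000 0.000
    endloop
  endfacet
  facet normal 0.0000 0.0000 -1.0000
    outer loop
      vertex 6.564 3.678 0.000
      vertex 18.285 3.678 0.000
      vertex 0.000 0.000 0.000
    endloop
  endfacet
  facet normal 0.0000 0.0000 -1.0000
    outer loop
      vertex 6.564 20.223 0.000
      vertex 6.564 3.678 0.000
      vertex 0.000 0.000 0.000
    endloop
  endfacet
  facet normal 0.0000 0.0000 -1.0000
    outer loop
      vertex 0.000 20.223 0.000
      vertex 6.564 20.223 0.000
      vertex 0.000 0.000 0.000
    endloop
  endfacet
  facet normal 0.0000 0.0000 1.0000
    outer loop
      vertex 0.000 0.000 14.102
      vertex 18.285 0.000 14.102
      vertex 18.285 3.678 14.102
    endloop
  endfacet
  facet normal 0.0000 0.0000 1.0000
    outer loop
      vertex 0.000 0.000 14.102
      vertex 18.285 3.678 14.102
      vertex 6.564 3.678 14.102
    endloop
  endfacet
  facet normal 0.0000 0.0000 1.0000
    outer loop
      vertex 0.000 0.000 14.102
      vertex 6.564 3.678 14.102
      vertex 6.564 20.223 14.102
    endloop
  endfacet
  facet normal 0.0000 0.0000 1.0000
    outer loop
      vertex 0.000 0.000 14.102
      vertex 6.564 20.223 14.102
      vertex 0.000 20.223 14.102
    endloop
  endfacet
  facet normal 0.0000 -1.0000 0.0000
    outer loop
      vertex 0.000 0.000 0.000
      vertex 18.285 0.000 0.000
      vertex 18.285 0.000 14.102
    endloop
  endfacet
  facet normal 0.0000 -1.0000 0.0000
    outer loop
      vertex 0.000 0.000 0.000
      vertex 18.285 0.000 14.102
      vertex 0.000 0.000 14.102
    endloop
  endfacet
  facet normal 1.0000 0.0000 0.0000
    outer loop
      vertex 18.285 0.000 0.000
      vertex 18.285 3.678 0.000
      vertex 18.285 3.678 14.102
    endloop
  endfacet
  facet normal 1.0000 0.0000 0.0000
    outer loop
      vertex 18.285 0.000 0.000
      vertex 18.285 3.678 14.102
      vertex 18.285 0.000 14.102
    endloop
  endfacet
  facet normal 0.0000 1.0000 0.0000
    outer loop
      vertex 18.285 3.678 0.000
      vertex 6.564 3.678 0.000
      vertex 6.564 3.678 14.102
    endloop
  endfacet
  facet normal 0.0000 1.0000 0.0000
    outer loop
      vertex 18.285 3.678 0.000
      vertex 6.564 3.678 14.102
      vertex 18.285 3.678 14.102
    endloop
  endfacet
  facet normal 1.0000 0.0000 0.0000
    outer loop
      vertex 6.564 3.678 0.000
      vertex 6.564 20.223 0.000
      vertex 6.564 20.223 14.102
    endloop
  endfacet
  facet normal 1.0000 0.0000 0.0000
    outer loop
      vertex 6.564 3.678 0.000
      vertex 6.564 20.223 14.102
      vertex 6.564 3.678 14.102
    endloop
  endfacet
  facet normal 0.0000 1.0000 0.0000
    outer loop
      vertex 6.564 20.223 0.000
      vertex 0.000 20.223 0.000
      vertex 0.000 20.223 14.102
    endloop
  endfacet
  facet normal 0.0000 1.0000 0.0000
    outer loop
      vertex 6.564 20.223 0.000
      vertex 0.000 20.223 14.102
      vertex 6.564 20.223 14.102
    endloop
  endfacet
  facet normal -1.0000 0.0000 0.0000
    outer loop
      vertex 0.000 20.223 0.000
      vertex 0.000 0.000 0.000
      vertex 0.000 0.000 14.102
    endloop
  endfacet
  facet normal -1.0000 0.0000 0.0000
    outer loop
      vertex 0.000 20.223 0.000
      vertex 0.000 0.000 14.102
      vertex 0.000 20.223 14.102
    endloop
  endfacet
endsolid part

The G0 Z moves step by Δz≈1.763 mm. Every layer's G1 loop is the same polygon, so the solid is a straight extrusion of it from z=0 to z≈14.1. Closing with flat bottom and top caps and triangulating gives 20 facets — an L-shaped prism: outer 18.3 × 20.2 mm, arm thicknesses ≈ 3.68 mm (horizontal) and 6.56 mm (vertical), extruded 14.1 mm in z.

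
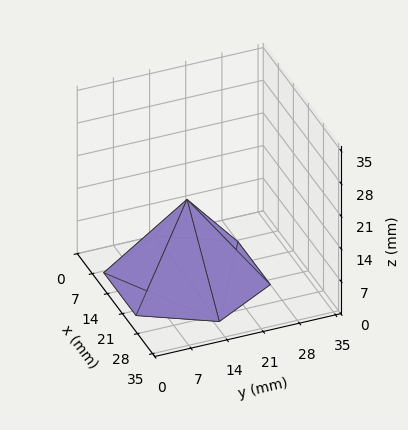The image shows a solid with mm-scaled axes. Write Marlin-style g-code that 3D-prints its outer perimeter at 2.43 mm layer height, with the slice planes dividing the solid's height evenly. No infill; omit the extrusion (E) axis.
Reading the render: the shape is a regular 6-sided pyramid, base circumscribed radius ≈ 15 mm, apex at z ≈ 17 mm (dimensions read to the nearest mm from the axis ticks). For the g-code, the solid's height is divided into equal slices at the stated Δz and each level perimeter traced with G1 moves after a G0 lift.

; perimeter-only toolpath
G21 ; units = mm
G90 ; absolute positioning
G28 ; home
; layer 1
G0 Z2.43
G0 X27.86 Y15.00
G1 X21.43 Y26.13
G1 X8.57 Y26.13
G1 X2.14 Y15.00
G1 X8.57 Y3.87
G1 X21.43 Y3.87
G1 X27.86 Y15.00
; layer 2
G0 Z4.86
G0 X25.71 Y15.00
G1 X20.36 Y24.28
G1 X9.64 Y24.28
G1 X4.29 Y15.00
G1 X9.64 Y5.72
G1 X20.36 Y5.72
G1 X25.71 Y15.00
; layer 3
G0 Z7.29
G0 X23.57 Y15.00
G1 X19.29 Y22.42
G1 X10.71 Y22.42
G1 X6.43 Y15.00
G1 X10.71 Y7.58
G1 X19.29 Y7.58
G1 X23.57 Y15.00
; layer 4
G0 Z9.71
G0 X21.43 Y15.00
G1 X18.21 Y20.57
G1 X11.79 Y20.57
G1 X8.57 Y15.00
G1 X11.79 Y9.43
G1 X18.21 Y9.43
G1 X21.43 Y15.00
; layer 5
G0 Z12.14
G0 X19.29 Y15.00
G1 X17.14 Y18.71
G1 X12.86 Y18.71
G1 X10.71 Y15.00
G1 X12.86 Y11.29
G1 X17.14 Y11.29
G1 X19.29 Y15.00
; layer 6
G0 Z14.57
G0 X17.14 Y15.00
G1 X16.07 Y16.86
G1 X13.93 Y16.86
G1 X12.86 Y15.00
G1 X13.93 Y13.14
G1 X16.07 Y13.14
G1 X17.14 Y15.00
M2 ; end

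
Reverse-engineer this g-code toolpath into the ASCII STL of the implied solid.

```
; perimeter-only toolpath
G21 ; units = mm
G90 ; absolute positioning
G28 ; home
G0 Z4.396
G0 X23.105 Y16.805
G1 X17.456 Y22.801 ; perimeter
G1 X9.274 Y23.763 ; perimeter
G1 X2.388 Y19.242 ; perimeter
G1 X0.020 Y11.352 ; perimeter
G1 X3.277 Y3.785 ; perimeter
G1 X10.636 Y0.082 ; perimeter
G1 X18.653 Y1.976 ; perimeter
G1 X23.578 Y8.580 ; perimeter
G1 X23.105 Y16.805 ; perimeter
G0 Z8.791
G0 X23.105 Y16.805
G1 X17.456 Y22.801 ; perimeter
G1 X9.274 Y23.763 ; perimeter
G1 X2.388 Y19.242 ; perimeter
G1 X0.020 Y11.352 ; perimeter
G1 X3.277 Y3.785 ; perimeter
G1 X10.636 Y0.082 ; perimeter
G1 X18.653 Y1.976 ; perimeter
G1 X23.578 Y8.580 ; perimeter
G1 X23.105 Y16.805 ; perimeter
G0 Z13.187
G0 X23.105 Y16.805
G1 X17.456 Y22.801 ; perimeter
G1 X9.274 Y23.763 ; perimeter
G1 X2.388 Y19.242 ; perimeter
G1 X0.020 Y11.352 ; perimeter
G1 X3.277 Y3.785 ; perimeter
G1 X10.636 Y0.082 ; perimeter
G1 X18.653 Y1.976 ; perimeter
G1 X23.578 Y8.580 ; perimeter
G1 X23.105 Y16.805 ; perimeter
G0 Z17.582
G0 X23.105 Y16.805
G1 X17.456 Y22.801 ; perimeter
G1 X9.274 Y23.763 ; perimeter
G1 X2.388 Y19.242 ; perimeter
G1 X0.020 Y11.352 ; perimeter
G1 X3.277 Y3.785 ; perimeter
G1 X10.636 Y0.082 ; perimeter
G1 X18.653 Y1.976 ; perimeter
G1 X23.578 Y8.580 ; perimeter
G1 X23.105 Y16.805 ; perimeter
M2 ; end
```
solid part
  facet normal 0.0000 0.0000 -1.0000
    outer loop
      vertex 9.274 23.763 0.000
      vertex 17.456 22.801 0.000
      vertex 23.105 16.805 0.000
    endloop
  endfacet
  facet normal 0.0000 0.0000 -1.0000
    outer loop
      vertex 2.388 19.242 0.000
      vertex 9.274 23.763 0.000
      vertex 23.105 16.805 0.000
    endloop
  endfacet
  facet normal 0.0000 0.0000 -1.0000
    outer loop
      vertex 0.020 11.352 0.000
      vertex 2.388 19.242 0.000
      vertex 23.105 16.805 0.000
    endloop
  endfacet
  facet normal 0.0000 0.0000 -1.0000
    outer loop
      vertex 3.277 3.785 0.000
      vertex 0.020 11.352 0.000
      vertex 23.105 16.805 0.000
    endloop
  endfacet
  facet normal 0.0000 0.0000 -1.0000
    outer loop
      vertex 10.636 0.082 0.000
      vertex 3.277 3.785 0.000
      vertex 23.105 16.805 0.000
    endloop
  endfacet
  facet normal 0.0000 0.0000 -1.0000
    outer loop
      vertex 18.653 1.976 0.000
      vertex 10.636 0.082 0.000
      vertex 23.105 16.805 0.000
    endloop
  endfacet
  facet normal 0.0000 0.0000 -1.0000
    outer loop
      vertex 23.578 8.580 0.000
      vertex 18.653 1.976 0.000
      vertex 23.105 16.805 0.000
    endloop
  endfacet
  facet normal 0.0000 0.0000 1.0000
    outer loop
      vertex 23.105 16.805 17.582
      vertex 17.456 22.801 17.582
      vertex 9.274 23.763 17.582
    endloop
  endfacet
  facet normal 0.0000 0.0000 1.0000
    outer loop
      vertex 23.105 16.805 17.582
      vertex 9.274 23.763 17.582
      vertex 2.388 19.242 17.582
    endloop
  endfacet
  facet normal 0.0000 0.0000 1.0000
    outer loop
      vertex 23.105 16.805 17.582
      vertex 2.388 19.242 17.582
      vertex 0.020 11.352 17.582
    endloop
  endfacet
  facet normal 0.0000 0.0000 1.0000
    outer loop
      vertex 23.105 16.805 17.582
      vertex 0.020 11.352 17.582
      vertex 3.277 3.785 17.582
    endloop
  endfacet
  facet normal 0.0000 0.0000 1.0000
    outer loop
      vertex 23.105 16.805 17.582
      vertex 3.277 3.785 17.582
      vertex 10.636 0.082 17.582
    endloop
  endfacet
  facet normal 0.0000 0.0000 1.0000
    outer loop
      vertex 23.105 16.805 17.582
      vertex 10.636 0.082 17.582
      vertex 18.653 1.976 17.582
    endloop
  endfacet
  facet normal 0.0000 0.0000 1.0000
    outer loop
      vertex 23.105 16.805 17.582
      vertex 18.653 1.976 17.582
      vertex 23.578 8.580 17.582
    endloop
  endfacet
  facet normal 0.7279 0.6857 0.0000
    outer loop
      vertex 23.105 16.805 0.000
      vertex 17.456 22.801 0.000
      vertex 17.456 22.801 17.582
    endloop
  endfacet
  facet normal 0.7279 0.6857 0.0000
    outer loop
      vertex 23.105 16.805 0.000
      vertex 17.456 22.801 17.582
      vertex 23.105 16.805 17.582
    endloop
  endfacet
  facet normal 0.1168 0.9932 0.0000
    outer loop
      vertex 17.456 22.801 0.000
      vertex 9.274 23.763 0.000
      vertex 9.274 23.763 17.582
    endloop
  endfacet
  facet normal 0.1168 0.9932 0.0000
    outer loop
      vertex 17.456 22.801 0.000
      vertex 9.274 23.763 17.582
      vertex 17.456 22.801 17.582
    endloop
  endfacet
  facet normal -0.5488 0.8359 0.0000
    outer loop
      vertex 9.274 23.763 0.000
      vertex 2.388 19.242 0.000
      vertex 2.388 19.242 17.582
    endloop
  endfacet
  facet normal -0.5488 0.8359 0.0000
    outer loop
      vertex 9.274 23.763 0.000
      vertex 2.388 19.242 17.582
      vertex 9.274 23.763 17.582
    endloop
  endfacet
  facet normal -0.9578 0.2875 0.0000
    outer loop
      vertex 2.388 19.242 0.000
      vertex 0.020 11.352 0.000
      vertex 0.020 11.352 17.582
    endloop
  endfacet
  facet normal -0.9578 0.2875 0.0000
    outer loop
      vertex 2.388 19.242 0.000
      vertex 0.020 11.352 17.582
      vertex 2.388 19.242 17.582
    endloop
  endfacet
  facet normal -0.9185 -0.3954 0.0000
    outer loop
      vertex 0.020 11.352 0.000
      vertex 3.277 3.785 0.000
      vertex 3.277 3.785 17.582
    endloop
  endfacet
  facet normal -0.9185 -0.3954 0.0000
    outer loop
      vertex 0.020 11.352 0.000
      vertex 3.277 3.785 17.582
      vertex 0.020 11.352 17.582
    endloop
  endfacet
  facet normal -0.4495 -0.8933 0.0000
    outer loop
      vertex 3.277 3.785 0.000
      vertex 10.636 0.082 0.000
      vertex 10.636 0.082 17.582
    endloop
  endfacet
  facet normal -0.4495 -0.8933 0.0000
    outer loop
      vertex 3.277 3.785 0.000
      vertex 10.636 0.082 17.582
      vertex 3.277 3.785 17.582
    endloop
  endfacet
  facet normal 0.2299 -0.9732 0.0000
    outer loop
      vertex 10.636 0.082 0.000
      vertex 18.653 1.976 0.000
      vertex 18.653 1.976 17.582
    endloop
  endfacet
  facet normal 0.2299 -0.9732 0.0000
    outer loop
      vertex 10.636 0.082 0.000
      vertex 18.653 1.976 17.582
      vertex 10.636 0.082 17.582
    endloop
  endfacet
  facet normal 0.8016 -0.5978 0.0000
    outer loop
      vertex 18.653 1.976 0.000
      vertex 23.578 8.580 0.000
      vertex 23.578 8.580 17.582
    endloop
  endfacet
  facet normal 0.8016 -0.5978 0.0000
    outer loop
      vertex 18.653 1.976 0.000
      vertex 23.578 8.580 17.582
      vertex 18.653 1.976 17.582
    endloop
  endfacet
  facet normal 0.9984 0.0574 0.0000
    outer loop
      vertex 23.578 8.580 0.000
      vertex 23.105 16.805 0.000
      vertex 23.105 16.805 17.582
    endloop
  endfacet
  facet normal 0.9984 0.0574 0.0000
    outer loop
      vertex 23.578 8.580 0.000
      vertex 23.105 16.805 17.582
      vertex 23.578 8.580 17.582
    endloop
  endfacet
endsolid part

The G0 Z moves step by Δz≈4.396 mm. Every layer's G1 loop is the same polygon, so the solid is a straight extrusion of it from z=0 to z≈17.6. Closing with flat bottom and top caps and triangulating gives 32 facets — a regular 9-sided prism (a cylinder approximated with 9 flat sides), circumscribed radius ≈ 12 mm, height ≈ 17.6 mm.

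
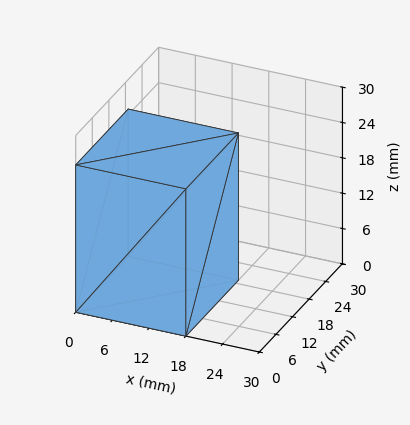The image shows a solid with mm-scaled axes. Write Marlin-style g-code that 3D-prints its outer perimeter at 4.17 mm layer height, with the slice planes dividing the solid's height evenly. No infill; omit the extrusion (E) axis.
Reading the render: the shape is a rectangular box, roughly 18 × 19 mm footprint and 25 mm tall (dimensions read to the nearest mm from the axis ticks). For the g-code, the solid's height is divided into equal slices at the stated Δz and each level perimeter traced with G1 moves after a G0 lift.

; perimeter-only toolpath
G21 ; units = mm
G90 ; absolute positioning
G28 ; home
; layer 1
G0 Z4.17
G0 X0.00 Y0.00
G1 X18.00 Y0.00
G1 X18.00 Y19.00
G1 X0.00 Y19.00
G1 X0.00 Y0.00
; layer 2
G0 Z8.33
G0 X0.00 Y0.00
G1 X18.00 Y0.00
G1 X18.00 Y19.00
G1 X0.00 Y19.00
G1 X0.00 Y0.00
; layer 3
G0 Z12.50
G0 X0.00 Y0.00
G1 X18.00 Y0.00
G1 X18.00 Y19.00
G1 X0.00 Y19.00
G1 X0.00 Y0.00
; layer 4
G0 Z16.67
G0 X0.00 Y0.00
G1 X18.00 Y0.00
G1 X18.00 Y19.00
G1 X0.00 Y19.00
G1 X0.00 Y0.00
; layer 5
G0 Z20.83
G0 X0.00 Y0.00
G1 X18.00 Y0.00
G1 X18.00 Y19.00
G1 X0.00 Y19.00
G1 X0.00 Y0.00
; layer 6
G0 Z25.00
G0 X0.00 Y0.00
G1 X18.00 Y0.00
G1 X18.00 Y19.00
G1 X0.00 Y19.00
G1 X0.00 Y0.00
M2 ; end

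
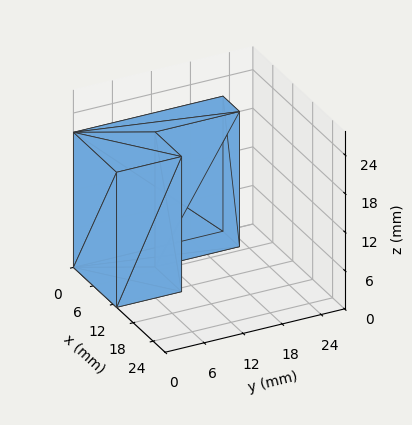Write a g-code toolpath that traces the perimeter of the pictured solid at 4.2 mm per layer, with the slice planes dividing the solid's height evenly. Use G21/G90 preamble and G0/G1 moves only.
Reading the render: the shape is an L-shaped prism: outer 13 × 23 mm, arm thicknesses ≈ 10 mm (horizontal) and 5 mm (vertical), extruded 21 mm in z (dimensions read to the nearest mm from the axis ticks). For the g-code, the solid's height is divided into equal slices at the stated Δz and each level perimeter traced with G1 moves after a G0 lift.

; perimeter-only toolpath
G21 ; units = mm
G90 ; absolute positioning
G28 ; home
; layer 1
G0 Z4.2
G0 X0.0 Y0.0
G1 X13.0 Y0.0
G1 X13.0 Y10.0
G1 X5.0 Y10.0
G1 X5.0 Y23.0
G1 X0.0 Y23.0
G1 X0.0 Y0.0
; layer 2
G0 Z8.4
G0 X0.0 Y0.0
G1 X13.0 Y0.0
G1 X13.0 Y10.0
G1 X5.0 Y10.0
G1 X5.0 Y23.0
G1 X0.0 Y23.0
G1 X0.0 Y0.0
; layer 3
G0 Z12.6
G0 X0.0 Y0.0
G1 X13.0 Y0.0
G1 X13.0 Y10.0
G1 X5.0 Y10.0
G1 X5.0 Y23.0
G1 X0.0 Y23.0
G1 X0.0 Y0.0
; layer 4
G0 Z16.8
G0 X0.0 Y0.0
G1 X13.0 Y0.0
G1 X13.0 Y10.0
G1 X5.0 Y10.0
G1 X5.0 Y23.0
G1 X0.0 Y23.0
G1 X0.0 Y0.0
; layer 5
G0 Z21.0
G0 X0.0 Y0.0
G1 X13.0 Y0.0
G1 X13.0 Y10.0
G1 X5.0 Y10.0
G1 X5.0 Y23.0
G1 X0.0 Y23.0
G1 X0.0 Y0.0
M2 ; end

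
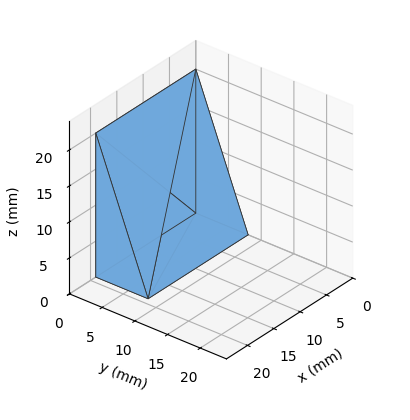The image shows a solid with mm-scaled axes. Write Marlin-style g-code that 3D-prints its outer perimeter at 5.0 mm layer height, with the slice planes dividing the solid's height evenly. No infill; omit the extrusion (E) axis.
Reading the render: the shape is a wedge (ramp): 19 × 8 mm base, rising to 20 mm along the y=0 edge and sloping linearly to z=0 at y=8 (dimensions read to the nearest mm from the axis ticks). For the g-code, the solid's height is divided into equal slices at the stated Δz and each level perimeter traced with G1 moves after a G0 lift.

; perimeter-only toolpath
G21 ; units = mm
G90 ; absolute positioning
G28 ; home
; layer 1
G0 Z5.0
G0 X0.0 Y0.0
G1 X19.0 Y0.0
G1 X19.0 Y6.0
G1 X0.0 Y6.0
G1 X0.0 Y0.0
; layer 2
G0 Z10.0
G0 X0.0 Y0.0
G1 X19.0 Y0.0
G1 X19.0 Y4.0
G1 X0.0 Y4.0
G1 X0.0 Y0.0
; layer 3
G0 Z15.0
G0 X0.0 Y0.0
G1 X19.0 Y0.0
G1 X19.0 Y2.0
G1 X0.0 Y2.0
G1 X0.0 Y0.0
M2 ; end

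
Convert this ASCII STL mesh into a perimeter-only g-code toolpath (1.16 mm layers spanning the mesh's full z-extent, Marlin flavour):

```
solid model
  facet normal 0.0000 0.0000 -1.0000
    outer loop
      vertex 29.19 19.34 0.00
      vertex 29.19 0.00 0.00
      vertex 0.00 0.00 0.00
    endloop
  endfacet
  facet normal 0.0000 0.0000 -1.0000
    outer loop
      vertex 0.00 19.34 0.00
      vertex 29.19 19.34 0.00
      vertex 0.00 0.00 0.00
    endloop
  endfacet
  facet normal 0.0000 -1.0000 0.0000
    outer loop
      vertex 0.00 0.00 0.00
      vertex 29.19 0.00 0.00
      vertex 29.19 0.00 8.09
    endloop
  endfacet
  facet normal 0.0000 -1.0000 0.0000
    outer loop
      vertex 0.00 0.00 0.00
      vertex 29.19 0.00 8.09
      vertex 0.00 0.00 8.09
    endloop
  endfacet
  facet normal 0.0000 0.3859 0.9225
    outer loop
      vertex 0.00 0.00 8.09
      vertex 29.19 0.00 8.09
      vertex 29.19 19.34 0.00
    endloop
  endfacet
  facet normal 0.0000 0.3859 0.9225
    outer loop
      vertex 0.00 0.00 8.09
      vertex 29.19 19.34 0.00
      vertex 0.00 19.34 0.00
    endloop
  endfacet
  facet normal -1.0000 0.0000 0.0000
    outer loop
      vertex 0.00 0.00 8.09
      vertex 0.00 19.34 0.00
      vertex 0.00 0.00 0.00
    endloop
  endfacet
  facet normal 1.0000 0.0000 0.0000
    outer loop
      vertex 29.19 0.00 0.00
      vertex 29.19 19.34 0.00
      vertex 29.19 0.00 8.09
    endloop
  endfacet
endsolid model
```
; perimeter-only toolpath
G21 ; units = mm
G90 ; absolute positioning
G28 ; home
; layer 1
G0 Z1.16
G0 X0.00 Y0.00
G1 X29.19 Y0.00
G1 X29.19 Y16.58
G1 X0.00 Y16.58
G1 X0.00 Y0.00
; layer 2
G0 Z2.31
G0 X0.00 Y0.00
G1 X29.19 Y0.00
G1 X29.19 Y13.81
G1 X0.00 Y13.81
G1 X0.00 Y0.00
; layer 3
G0 Z3.47
G0 X0.00 Y0.00
G1 X29.19 Y0.00
G1 X29.19 Y11.05
G1 X0.00 Y11.05
G1 X0.00 Y0.00
; layer 4
G0 Z4.62
G0 X0.00 Y0.00
G1 X29.19 Y0.00
G1 X29.19 Y8.29
G1 X0.00 Y8.29
G1 X0.00 Y0.00
; layer 5
G0 Z5.78
G0 X0.00 Y0.00
G1 X29.19 Y0.00
G1 X29.19 Y5.53
G1 X0.00 Y5.53
G1 X0.00 Y0.00
; layer 6
G0 Z6.93
G0 X0.00 Y0.00
G1 X29.19 Y0.00
G1 X29.19 Y2.76
G1 X0.00 Y2.76
G1 X0.00 Y0.00
M2 ; end

The solid is a wedge (ramp): 29.2 × 19.3 mm base, rising to 8.09 mm along the y=0 edge and sloping linearly to z=0 at y=19.3. Slicing at Δz = 1.16 mm — 7 equal slices spanning the solid's height, so layer i sits at z = i·h/7 — gives 6 non-empty perimeters. Each is a 4-segment closed polygon; G0 lifts to the layer z and rapids to the start vertex, then G1 traces the edges. The cross-section shrinks linearly with z (the slice at the apex is degenerate and omitted).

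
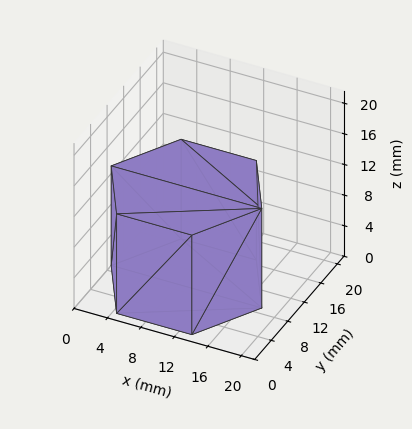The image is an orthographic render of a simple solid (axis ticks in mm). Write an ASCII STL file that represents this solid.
Reading the render: the shape is a regular 6-sided prism (a cylinder approximated with 6 flat sides), circumscribed radius ≈ 9 mm, height ≈ 13 mm (dimensions read to the nearest mm from the axis ticks). For the STL, each face is triangulated and given an outward normal.

solid part
  facet normal 0.0000 0.0000 -1.0000
    outer loop
      vertex 4.5 16.8 0.0
      vertex 13.5 16.8 0.0
      vertex 18.0 9.0 0.0
    endloop
  endfacet
  facet normal 0.0000 0.0000 -1.0000
    outer loop
      vertex 0.0 9.0 0.0
      vertex 4.5 16.8 0.0
      vertex 18.0 9.0 0.0
    endloop
  endfacet
  facet normal 0.0000 0.0000 -1.0000
    outer loop
      vertex 4.5 1.2 0.0
      vertex 0.0 9.0 0.0
      vertex 18.0 9.0 0.0
    endloop
  endfacet
  facet normal 0.0000 0.0000 -1.0000
    outer loop
      vertex 13.5 1.2 0.0
      vertex 4.5 1.2 0.0
      vertex 18.0 9.0 0.0
    endloop
  endfacet
  facet normal 0.0000 0.0000 1.0000
    outer loop
      vertex 18.0 9.0 13.0
      vertex 13.5 16.8 13.0
      vertex 4.5 16.8 13.0
    endloop
  endfacet
  facet normal 0.0000 0.0000 1.0000
    outer loop
      vertex 18.0 9.0 13.0
      vertex 4.5 16.8 13.0
      vertex 0.0 9.0 13.0
    endloop
  endfacet
  facet normal 0.0000 0.0000 1.0000
    outer loop
      vertex 18.0 9.0 13.0
      vertex 0.0 9.0 13.0
      vertex 4.5 1.2 13.0
    endloop
  endfacet
  facet normal 0.0000 0.0000 1.0000
    outer loop
      vertex 18.0 9.0 13.0
      vertex 4.5 1.2 13.0
      vertex 13.5 1.2 13.0
    endloop
  endfacet
  facet normal 0.8662 0.4997 0.0000
    outer loop
      vertex 18.0 9.0 0.0
      vertex 13.5 16.8 0.0
      vertex 13.5 16.8 13.0
    endloop
  endfacet
  facet normal 0.8662 0.4997 0.0000
    outer loop
      vertex 18.0 9.0 0.0
      vertex 13.5 16.8 13.0
      vertex 18.0 9.0 13.0
    endloop
  endfacet
  facet normal 0.0000 1.0000 0.0000
    outer loop
      vertex 13.5 16.8 0.0
      vertex 4.5 16.8 0.0
      vertex 4.5 16.8 13.0
    endloop
  endfacet
  facet normal 0.0000 1.0000 0.0000
    outer loop
      vertex 13.5 16.8 0.0
      vertex 4.5 16.8 13.0
      vertex 13.5 16.8 13.0
    endloop
  endfacet
  facet normal -0.8662 0.4997 0.0000
    outer loop
      vertex 4.5 16.8 0.0
      vertex 0.0 9.0 0.0
      vertex 0.0 9.0 13.0
    endloop
  endfacet
  facet normal -0.8662 0.4997 0.0000
    outer loop
      vertex 4.5 16.8 0.0
      vertex 0.0 9.0 13.0
      vertex 4.5 16.8 13.0
    endloop
  endfacet
  facet normal -0.8662 -0.4997 0.0000
    outer loop
      vertex 0.0 9.0 0.0
      vertex 4.5 1.2 0.0
      vertex 4.5 1.2 13.0
    endloop
  endfacet
  facet normal -0.8662 -0.4997 0.0000
    outer loop
      vertex 0.0 9.0 0.0
      vertex 4.5 1.2 13.0
      vertex 0.0 9.0 13.0
    endloop
  endfacet
  facet normal 0.0000 -1.0000 0.0000
    outer loop
      vertex 4.5 1.2 0.0
      vertex 13.5 1.2 0.0
      vertex 13.5 1.2 13.0
    endloop
  endfacet
  facet normal 0.0000 -1.0000 0.0000
    outer loop
      vertex 4.5 1.2 0.0
      vertex 13.5 1.2 13.0
      vertex 4.5 1.2 13.0
    endloop
  endfacet
  facet normal 0.8662 -0.4997 0.0000
    outer loop
      vertex 13.5 1.2 0.0
      vertex 18.0 9.0 0.0
      vertex 18.0 9.0 13.0
    endloop
  endfacet
  facet normal 0.8662 -0.4997 0.0000
    outer loop
      vertex 13.5 1.2 0.0
      vertex 18.0 9.0 13.0
      vertex 13.5 1.2 13.0
    endloop
  endfacet
endsolid part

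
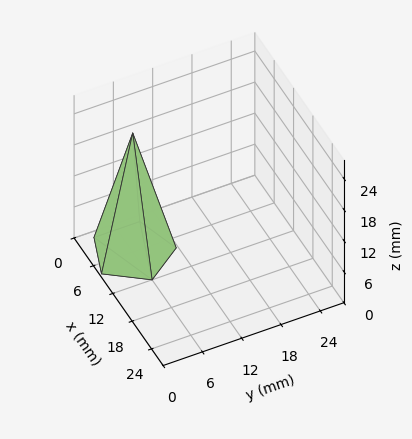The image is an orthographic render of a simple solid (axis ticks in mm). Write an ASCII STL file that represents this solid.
Reading the render: the shape is a regular 5-sided pyramid, base circumscribed radius ≈ 6 mm, apex at z ≈ 23 mm (dimensions read to the nearest mm from the axis ticks). For the STL, each face is triangulated and given an outward normal.

solid part
  facet normal 0.0000 0.0000 -1.0000
    outer loop
      vertex 1.1 9.5 0.0
      vertex 7.9 11.7 0.0
      vertex 12.0 6.0 0.0
    endloop
  endfacet
  facet normal 0.0000 0.0000 -1.0000
    outer loop
      vertex 1.1 2.5 0.0
      vertex 1.1 9.5 0.0
      vertex 12.0 6.0 0.0
    endloop
  endfacet
  facet normal 0.0000 0.0000 -1.0000
    outer loop
      vertex 7.9 0.3 0.0
      vertex 1.1 2.5 0.0
      vertex 12.0 6.0 0.0
    endloop
  endfacet
  facet normal 0.7942 0.5713 0.2072
    outer loop
      vertex 12.0 6.0 0.0
      vertex 7.9 11.7 0.0
      vertex 6.0 6.0 23.0
    endloop
  endfacet
  facet normal -0.3012 0.9311 0.2059
    outer loop
      vertex 7.9 11.7 0.0
      vertex 1.1 9.5 0.0
      vertex 6.0 6.0 23.0
    endloop
  endfacet
  facet normal -0.9781 0.0000 0.2084
    outer loop
      vertex 1.1 9.5 0.0
      vertex 1.1 2.5 0.0
      vertex 6.0 6.0 23.0
    endloop
  endfacet
  facet normal -0.3012 -0.9311 0.2059
    outer loop
      vertex 1.1 2.5 0.0
      vertex 7.9 0.3 0.0
      vertex 6.0 6.0 23.0
    endloop
  endfacet
  facet normal 0.7942 -0.5713 0.2072
    outer loop
      vertex 7.9 0.3 0.0
      vertex 12.0 6.0 0.0
      vertex 6.0 6.0 23.0
    endloop
  endfacet
endsolid part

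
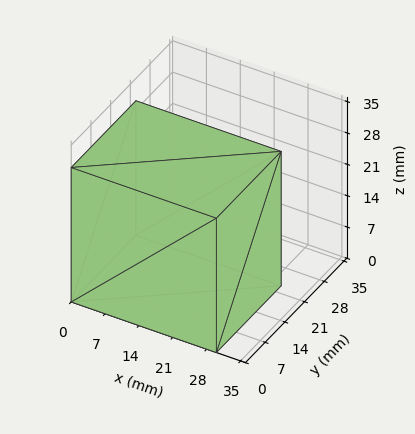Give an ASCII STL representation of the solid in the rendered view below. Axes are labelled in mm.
Reading the render: the shape is a rectangular box, roughly 30 × 23 mm footprint and 30 mm tall (dimensions read to the nearest mm from the axis ticks). For the STL, each face is triangulated and given an outward normal.

solid part
  facet normal 0.0000 0.0000 -1.0000
    outer loop
      vertex 30.000 23.000 0.000
      vertex 30.000 0.000 0.000
      vertex 0.000 0.000 0.000
    endloop
  endfacet
  facet normal 0.0000 0.0000 -1.0000
    outer loop
      vertex 0.000 23.000 0.000
      vertex 30.000 23.000 0.000
      vertex 0.000 0.000 0.000
    endloop
  endfacet
  facet normal 0.0000 0.0000 1.0000
    outer loop
      vertex 0.000 0.000 30.000
      vertex 30.000 0.000 30.000
      vertex 30.000 23.000 30.000
    endloop
  endfacet
  facet normal 0.0000 0.0000 1.0000
    outer loop
      vertex 0.000 0.000 30.000
      vertex 30.000 23.000 30.000
      vertex 0.000 23.000 30.000
    endloop
  endfacet
  facet normal 0.0000 -1.0000 0.0000
    outer loop
      vertex 0.000 0.000 0.000
      vertex 30.000 0.000 0.000
      vertex 30.000 0.000 30.000
    endloop
  endfacet
  facet normal 0.0000 -1.0000 0.0000
    outer loop
      vertex 0.000 0.000 0.000
      vertex 30.000 0.000 30.000
      vertex 0.000 0.000 30.000
    endloop
  endfacet
  facet normal 0.0000 1.0000 0.0000
    outer loop
      vertex 30.000 23.000 30.000
      vertex 30.000 23.000 0.000
      vertex 0.000 23.000 0.000
    endloop
  endfacet
  facet normal 0.0000 1.0000 0.0000
    outer loop
      vertex 0.000 23.000 30.000
      vertex 30.000 23.000 30.000
      vertex 0.000 23.000 0.000
    endloop
  endfacet
  facet normal -1.0000 0.0000 0.0000
    outer loop
      vertex 0.000 23.000 30.000
      vertex 0.000 23.000 0.000
      vertex 0.000 0.000 0.000
    endloop
  endfacet
  facet normal -1.0000 0.0000 0.0000
    outer loop
      vertex 0.000 0.000 30.000
      vertex 0.000 23.000 30.000
      vertex 0.000 0.000 0.000
    endloop
  endfacet
  facet normal 1.0000 0.0000 0.0000
    outer loop
      vertex 30.000 0.000 0.000
      vertex 30.000 23.000 0.000
      vertex 30.000 23.000 30.000
    endloop
  endfacet
  facet normal 1.0000 0.0000 0.0000
    outer loop
      vertex 30.000 0.000 0.000
      vertex 30.000 23.000 30.000
      vertex 30.000 0.000 30.000
    endloop
  endfacet
endsolid part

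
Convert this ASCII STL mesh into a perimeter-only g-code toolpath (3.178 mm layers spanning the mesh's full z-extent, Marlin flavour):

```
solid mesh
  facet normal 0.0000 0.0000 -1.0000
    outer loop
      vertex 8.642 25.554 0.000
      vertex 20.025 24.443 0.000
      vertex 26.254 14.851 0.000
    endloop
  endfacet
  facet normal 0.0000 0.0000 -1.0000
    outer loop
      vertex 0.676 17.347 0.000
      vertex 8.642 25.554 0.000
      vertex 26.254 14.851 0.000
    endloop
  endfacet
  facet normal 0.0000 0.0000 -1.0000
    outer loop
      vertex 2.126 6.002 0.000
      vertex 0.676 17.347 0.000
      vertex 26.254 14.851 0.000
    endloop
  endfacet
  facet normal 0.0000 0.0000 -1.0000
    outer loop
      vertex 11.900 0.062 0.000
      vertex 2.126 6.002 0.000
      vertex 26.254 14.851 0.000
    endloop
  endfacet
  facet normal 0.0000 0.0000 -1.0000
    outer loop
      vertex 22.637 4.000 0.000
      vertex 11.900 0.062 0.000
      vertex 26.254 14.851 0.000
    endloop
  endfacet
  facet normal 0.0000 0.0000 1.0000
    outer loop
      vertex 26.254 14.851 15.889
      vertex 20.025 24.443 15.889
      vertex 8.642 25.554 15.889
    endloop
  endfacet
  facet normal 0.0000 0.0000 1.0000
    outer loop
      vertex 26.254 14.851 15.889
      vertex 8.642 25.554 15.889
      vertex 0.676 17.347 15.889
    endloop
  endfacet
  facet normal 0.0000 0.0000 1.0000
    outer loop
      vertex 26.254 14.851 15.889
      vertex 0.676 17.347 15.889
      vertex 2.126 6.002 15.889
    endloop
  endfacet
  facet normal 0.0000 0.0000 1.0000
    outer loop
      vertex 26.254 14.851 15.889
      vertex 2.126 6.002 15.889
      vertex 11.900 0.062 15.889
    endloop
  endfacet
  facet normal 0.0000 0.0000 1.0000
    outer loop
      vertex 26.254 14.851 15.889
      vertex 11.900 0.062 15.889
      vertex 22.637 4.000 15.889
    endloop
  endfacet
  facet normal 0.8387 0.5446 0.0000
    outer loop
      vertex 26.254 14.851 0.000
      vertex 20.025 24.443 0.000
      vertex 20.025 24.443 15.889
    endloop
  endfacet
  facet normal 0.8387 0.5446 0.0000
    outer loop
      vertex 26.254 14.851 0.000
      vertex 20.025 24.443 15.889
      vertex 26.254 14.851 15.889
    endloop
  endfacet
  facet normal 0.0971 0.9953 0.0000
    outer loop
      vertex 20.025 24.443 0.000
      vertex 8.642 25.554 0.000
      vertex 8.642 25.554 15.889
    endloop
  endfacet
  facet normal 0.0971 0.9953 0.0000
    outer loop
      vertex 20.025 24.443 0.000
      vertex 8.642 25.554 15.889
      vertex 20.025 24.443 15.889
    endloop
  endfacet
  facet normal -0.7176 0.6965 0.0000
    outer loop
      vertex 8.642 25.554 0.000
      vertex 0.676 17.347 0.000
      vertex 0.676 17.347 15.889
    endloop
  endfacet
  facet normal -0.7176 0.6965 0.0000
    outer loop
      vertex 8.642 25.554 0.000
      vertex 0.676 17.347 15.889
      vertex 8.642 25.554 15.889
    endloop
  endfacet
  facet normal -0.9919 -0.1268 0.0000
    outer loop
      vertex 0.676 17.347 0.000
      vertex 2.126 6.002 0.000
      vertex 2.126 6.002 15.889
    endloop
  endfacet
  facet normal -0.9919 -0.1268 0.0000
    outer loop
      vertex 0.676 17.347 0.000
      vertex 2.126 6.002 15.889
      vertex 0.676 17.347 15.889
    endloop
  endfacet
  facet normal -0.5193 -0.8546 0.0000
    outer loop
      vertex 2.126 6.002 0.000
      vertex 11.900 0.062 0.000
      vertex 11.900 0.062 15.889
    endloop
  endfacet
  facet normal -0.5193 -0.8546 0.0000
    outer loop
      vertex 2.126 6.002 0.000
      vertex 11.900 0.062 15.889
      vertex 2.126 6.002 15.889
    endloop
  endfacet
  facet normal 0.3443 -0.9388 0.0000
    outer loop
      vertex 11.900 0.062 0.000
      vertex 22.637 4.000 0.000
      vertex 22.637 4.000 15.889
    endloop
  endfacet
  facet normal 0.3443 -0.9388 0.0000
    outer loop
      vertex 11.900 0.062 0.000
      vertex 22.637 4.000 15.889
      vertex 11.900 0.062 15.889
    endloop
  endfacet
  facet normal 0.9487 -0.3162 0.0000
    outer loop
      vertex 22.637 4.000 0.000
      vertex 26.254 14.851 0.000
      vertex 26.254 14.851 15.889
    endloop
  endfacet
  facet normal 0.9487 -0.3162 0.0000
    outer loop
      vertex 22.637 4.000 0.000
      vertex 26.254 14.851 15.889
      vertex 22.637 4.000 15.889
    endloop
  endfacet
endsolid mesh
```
; perimeter-only toolpath
G21 ; units = mm
G90 ; absolute positioning
G28 ; home
; layer 1
G0 Z3.178
G0 X26.254 Y14.851
G1 X20.025 Y24.443
G1 X8.642 Y25.554
G1 X0.676 Y17.347
G1 X2.126 Y6.002
G1 X11.900 Y0.062
G1 X22.637 Y4.000
G1 X26.254 Y14.851
; layer 2
G0 Z6.356
G0 X26.254 Y14.851
G1 X20.025 Y24.443
G1 X8.642 Y25.554
G1 X0.676 Y17.347
G1 X2.126 Y6.002
G1 X11.900 Y0.062
G1 X22.637 Y4.000
G1 X26.254 Y14.851
; layer 3
G0 Z9.533
G0 X26.254 Y14.851
G1 X20.025 Y24.443
G1 X8.642 Y25.554
G1 X0.676 Y17.347
G1 X2.126 Y6.002
G1 X11.900 Y0.062
G1 X22.637 Y4.000
G1 X26.254 Y14.851
; layer 4
G0 Z12.711
G0 X26.254 Y14.851
G1 X20.025 Y24.443
G1 X8.642 Y25.554
G1 X0.676 Y17.347
G1 X2.126 Y6.002
G1 X11.900 Y0.062
G1 X22.637 Y4.000
G1 X26.254 Y14.851
; layer 5
G0 Z15.889
G0 X26.254 Y14.851
G1 X20.025 Y24.443
G1 X8.642 Y25.554
G1 X0.676 Y17.347
G1 X2.126 Y6.002
G1 X11.900 Y0.062
G1 X22.637 Y4.000
G1 X26.254 Y14.851
M2 ; end

The solid is a regular 7-sided prism (a cylinder approximated with 7 flat sides), circumscribed radius ≈ 13.2 mm, height ≈ 15.9 mm. Slicing at Δz = 3.178 mm — 5 equal slices spanning the solid's height, so layer i sits at z = i·h/5 — gives 5 non-empty perimeters. Each is a 7-segment closed polygon; G0 lifts to the layer z and rapids to the start vertex, then G1 traces the edges.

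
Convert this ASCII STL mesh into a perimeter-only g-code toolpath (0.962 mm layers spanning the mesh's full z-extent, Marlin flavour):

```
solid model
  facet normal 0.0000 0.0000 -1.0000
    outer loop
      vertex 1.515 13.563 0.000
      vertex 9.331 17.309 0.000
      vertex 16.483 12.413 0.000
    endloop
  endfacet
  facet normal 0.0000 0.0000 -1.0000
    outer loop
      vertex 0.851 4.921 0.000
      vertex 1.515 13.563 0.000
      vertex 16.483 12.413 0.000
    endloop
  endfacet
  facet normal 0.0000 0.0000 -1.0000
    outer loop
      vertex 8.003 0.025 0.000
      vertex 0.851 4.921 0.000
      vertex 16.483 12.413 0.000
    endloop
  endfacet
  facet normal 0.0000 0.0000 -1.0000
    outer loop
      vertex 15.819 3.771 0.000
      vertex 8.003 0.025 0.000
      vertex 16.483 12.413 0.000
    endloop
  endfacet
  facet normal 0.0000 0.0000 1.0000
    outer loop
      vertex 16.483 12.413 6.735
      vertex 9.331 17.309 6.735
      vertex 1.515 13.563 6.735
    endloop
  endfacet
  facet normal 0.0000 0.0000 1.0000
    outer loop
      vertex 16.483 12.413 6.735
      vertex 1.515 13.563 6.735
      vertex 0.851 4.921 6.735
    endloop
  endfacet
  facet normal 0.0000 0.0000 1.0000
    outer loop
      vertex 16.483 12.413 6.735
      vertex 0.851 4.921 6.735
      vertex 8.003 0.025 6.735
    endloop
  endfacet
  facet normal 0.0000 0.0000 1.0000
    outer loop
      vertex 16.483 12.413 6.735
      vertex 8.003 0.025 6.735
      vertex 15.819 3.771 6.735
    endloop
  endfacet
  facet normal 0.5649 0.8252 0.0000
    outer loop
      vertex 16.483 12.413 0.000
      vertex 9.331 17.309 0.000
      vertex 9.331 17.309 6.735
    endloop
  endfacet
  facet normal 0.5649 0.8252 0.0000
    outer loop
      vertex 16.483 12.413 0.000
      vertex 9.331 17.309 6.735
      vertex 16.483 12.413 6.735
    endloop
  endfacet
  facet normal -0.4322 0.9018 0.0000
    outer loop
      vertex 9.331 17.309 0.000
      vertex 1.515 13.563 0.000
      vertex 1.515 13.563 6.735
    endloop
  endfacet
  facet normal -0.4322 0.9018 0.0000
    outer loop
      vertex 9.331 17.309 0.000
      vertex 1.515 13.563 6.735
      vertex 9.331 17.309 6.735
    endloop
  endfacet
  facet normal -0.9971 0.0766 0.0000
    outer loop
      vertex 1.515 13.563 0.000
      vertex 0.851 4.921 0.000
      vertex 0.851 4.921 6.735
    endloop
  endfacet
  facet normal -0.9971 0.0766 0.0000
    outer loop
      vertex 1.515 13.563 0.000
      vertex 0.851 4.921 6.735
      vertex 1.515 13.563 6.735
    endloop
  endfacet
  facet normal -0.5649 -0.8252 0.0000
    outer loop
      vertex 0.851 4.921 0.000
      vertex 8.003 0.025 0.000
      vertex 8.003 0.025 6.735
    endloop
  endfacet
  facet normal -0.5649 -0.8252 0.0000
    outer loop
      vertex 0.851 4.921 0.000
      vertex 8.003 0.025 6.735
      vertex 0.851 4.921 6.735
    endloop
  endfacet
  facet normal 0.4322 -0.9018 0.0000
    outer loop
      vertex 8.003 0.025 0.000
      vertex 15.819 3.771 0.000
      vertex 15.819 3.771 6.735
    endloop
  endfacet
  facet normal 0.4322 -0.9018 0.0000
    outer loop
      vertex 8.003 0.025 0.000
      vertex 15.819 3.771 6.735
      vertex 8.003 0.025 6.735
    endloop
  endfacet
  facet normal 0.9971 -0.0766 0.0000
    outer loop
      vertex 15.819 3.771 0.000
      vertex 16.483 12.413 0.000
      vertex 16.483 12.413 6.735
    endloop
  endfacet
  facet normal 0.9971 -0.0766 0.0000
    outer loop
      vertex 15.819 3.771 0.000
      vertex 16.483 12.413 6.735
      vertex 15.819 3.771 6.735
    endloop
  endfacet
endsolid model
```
; perimeter-only toolpath
G21 ; units = mm
G90 ; absolute positioning
G28 ; home
; layer 1
G0 Z0.962
G0 X16.483 Y12.413
G1 X9.331 Y17.309
G1 X1.515 Y13.563
G1 X0.851 Y4.921
G1 X8.003 Y0.025
G1 X15.819 Y3.771
G1 X16.483 Y12.413
; layer 2
G0 Z1.924
G0 X16.483 Y12.413
G1 X9.331 Y17.309
G1 X1.515 Y13.563
G1 X0.851 Y4.921
G1 X8.003 Y0.025
G1 X15.819 Y3.771
G1 X16.483 Y12.413
; layer 3
G0 Z2.886
G0 X16.483 Y12.413
G1 X9.331 Y17.309
G1 X1.515 Y13.563
G1 X0.851 Y4.921
G1 X8.003 Y0.025
G1 X15.819 Y3.771
G1 X16.483 Y12.413
; layer 4
G0 Z3.849
G0 X16.483 Y12.413
G1 X9.331 Y17.309
G1 X1.515 Y13.563
G1 X0.851 Y4.921
G1 X8.003 Y0.025
G1 X15.819 Y3.771
G1 X16.483 Y12.413
; layer 5
G0 Z4.811
G0 X16.483 Y12.413
G1 X9.331 Y17.309
G1 X1.515 Y13.563
G1 X0.851 Y4.921
G1 X8.003 Y0.025
G1 X15.819 Y3.771
G1 X16.483 Y12.413
; layer 6
G0 Z5.773
G0 X16.483 Y12.413
G1 X9.331 Y17.309
G1 X1.515 Y13.563
G1 X0.851 Y4.921
G1 X8.003 Y0.025
G1 X15.819 Y3.771
G1 X16.483 Y12.413
; layer 7
G0 Z6.735
G0 X16.483 Y12.413
G1 X9.331 Y17.309
G1 X1.515 Y13.563
G1 X0.851 Y4.921
G1 X8.003 Y0.025
G1 X15.819 Y3.771
G1 X16.483 Y12.413
M2 ; end

The solid is a regular 6-sided prism (a cylinder approximated with 6 flat sides), circumscribed radius ≈ 8.67 mm, height ≈ 6.74 mm. Slicing at Δz = 0.962 mm — 7 equal slices spanning the solid's height, so layer i sits at z = i·h/7 — gives 7 non-empty perimeters. Each is a 6-segment closed polygon; G0 lifts to the layer z and rapids to the start vertex, then G1 traces the edges.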